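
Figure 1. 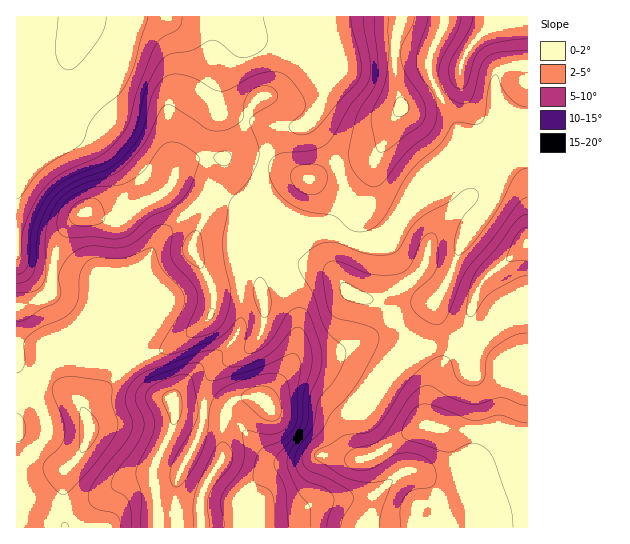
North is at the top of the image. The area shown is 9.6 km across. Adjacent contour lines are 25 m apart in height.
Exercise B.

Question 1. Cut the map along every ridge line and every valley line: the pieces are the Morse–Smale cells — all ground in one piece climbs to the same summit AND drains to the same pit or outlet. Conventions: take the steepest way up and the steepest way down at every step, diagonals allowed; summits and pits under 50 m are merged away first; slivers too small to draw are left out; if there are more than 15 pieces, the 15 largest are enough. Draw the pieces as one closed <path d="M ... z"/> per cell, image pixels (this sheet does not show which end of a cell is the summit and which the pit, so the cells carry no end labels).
<path d="M527 140l-10 1-20 20-4 2-31-6-46 41-23 33-7 8-12 4-15 0-28-12-28-4-18-8-22-15-6 0-4 3-8 8-6 19 2 87-4 13-14 17-20 13-16 15-12 16-2 6-23-10-37-46-4 0-8 6-20 0-14-3-16 1-18-4-16 0-1 182 511 1z"/><path d="M158 16l-29 1-4 21-10 28-22 25-14 13-18 8-15 3-16-2-11-4-3 38 1 160 16-4 16-9 4-33 4-15 11-19 14-14 4-1 25 9 10-1 21-16 21-11 9-10 5-13 9-7 11-4 48-3 18 5 9-20 9-10 10-4 14-2 8-7 7-12 9-43-3-6-65-17-15 0-14-11-9-12-13 3-33 0z"/><path d="M245 156l-15 0-7 3-18-2-19 6-9 7-5 13-9 10-21 11-21 16-10 1-25-9-4 1-14 14-11 19-4 15-4 33-16 9-17 4 0 38 65 6 20 0 8-6 4 0 37 46 23 10 2-6 12-16 45-37 8-16 1-35-2-18 0-39 9-23 9-7 4-1-1-25 4-16z"/><path d="M527 16l-125 0-7 29 0 28 6 34-22 46-8 6-21 2-39 18-5 0-41-18-5 17 0 24 25 17 18 8 28 4 28 12 15 0 12-4 7-8 23-33 46-41 31 6 4-2 20-20 9 0 2-2z"/><path d="M401 16l-78 1 2 30 4 16-9 43-11 17-8 4-15 1-11 9-10 18-1 6 2 2 21 6 19 10 5 0 27-14 12-4 21-2 8-6 22-46-6-34 0-28 6-23z"/><path d="M129 16l-113 1 1 130 2-38 19 6 17-2 14-4 17-10 29-33 10-28z"/><path d="M322 16l-163 1 18 3 33 0 13-3 9 12 14 11 15 0 66 19z"/>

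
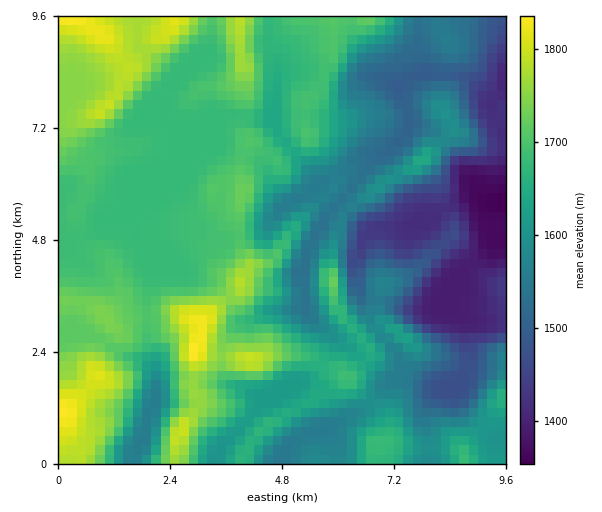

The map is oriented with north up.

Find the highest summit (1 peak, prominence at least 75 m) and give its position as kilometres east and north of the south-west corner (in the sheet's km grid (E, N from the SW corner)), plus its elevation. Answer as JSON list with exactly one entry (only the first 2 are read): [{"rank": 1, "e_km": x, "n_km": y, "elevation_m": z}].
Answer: [{"rank": 1, "e_km": 2.94, "n_km": 2.41, "elevation_m": 1845}]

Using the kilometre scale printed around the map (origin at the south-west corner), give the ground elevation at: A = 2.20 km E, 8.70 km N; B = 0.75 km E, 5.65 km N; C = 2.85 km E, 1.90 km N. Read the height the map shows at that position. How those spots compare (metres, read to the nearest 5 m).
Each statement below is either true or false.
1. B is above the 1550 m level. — true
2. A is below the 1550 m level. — false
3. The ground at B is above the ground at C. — false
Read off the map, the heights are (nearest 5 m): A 1735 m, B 1685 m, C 1755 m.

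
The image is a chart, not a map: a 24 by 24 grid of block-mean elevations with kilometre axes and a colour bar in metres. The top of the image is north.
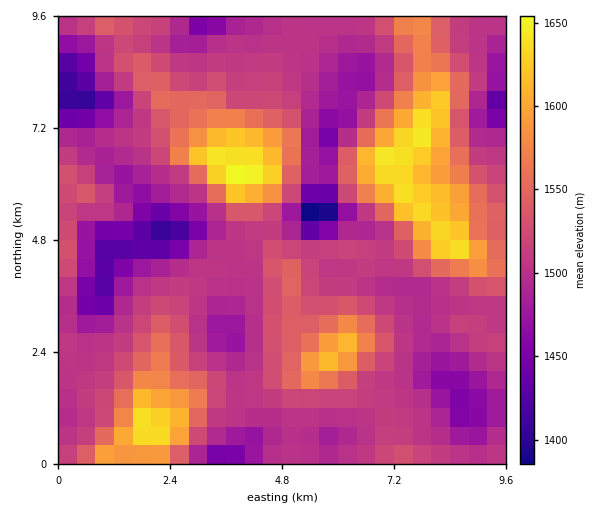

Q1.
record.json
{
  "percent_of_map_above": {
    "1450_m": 94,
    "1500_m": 68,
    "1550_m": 22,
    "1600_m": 9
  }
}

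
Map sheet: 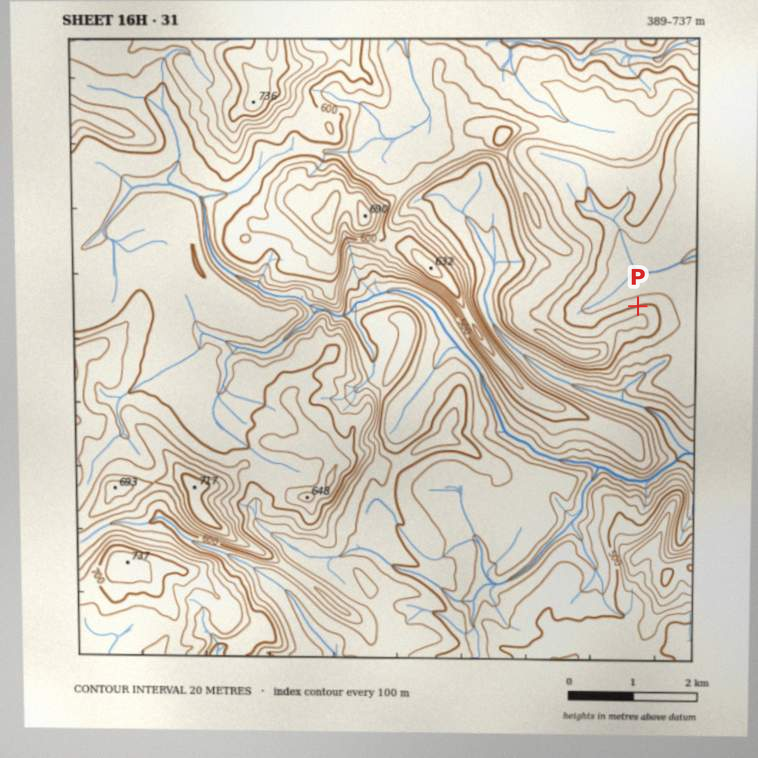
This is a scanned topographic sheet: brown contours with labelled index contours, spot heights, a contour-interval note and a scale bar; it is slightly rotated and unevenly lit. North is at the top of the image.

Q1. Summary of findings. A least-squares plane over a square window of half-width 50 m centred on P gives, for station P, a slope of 9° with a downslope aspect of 343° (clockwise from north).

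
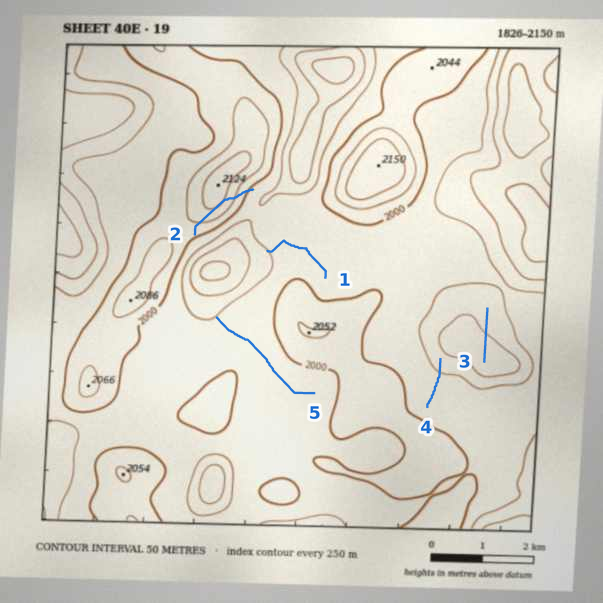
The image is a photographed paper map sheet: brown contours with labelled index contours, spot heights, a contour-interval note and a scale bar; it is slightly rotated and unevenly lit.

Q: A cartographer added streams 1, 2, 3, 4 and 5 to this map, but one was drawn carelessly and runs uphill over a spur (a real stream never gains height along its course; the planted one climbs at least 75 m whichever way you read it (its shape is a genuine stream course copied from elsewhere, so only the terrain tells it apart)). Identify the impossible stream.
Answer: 2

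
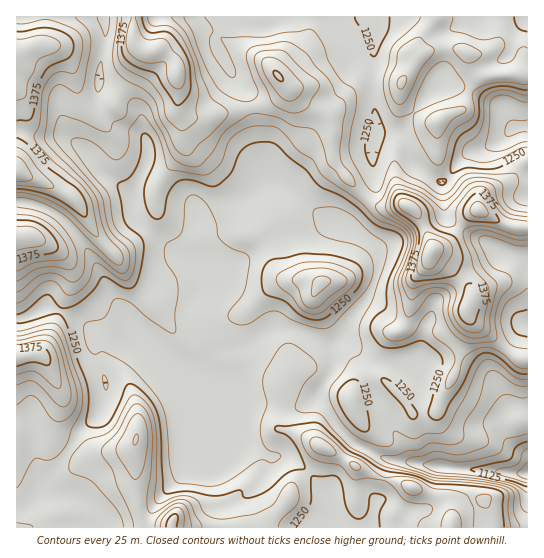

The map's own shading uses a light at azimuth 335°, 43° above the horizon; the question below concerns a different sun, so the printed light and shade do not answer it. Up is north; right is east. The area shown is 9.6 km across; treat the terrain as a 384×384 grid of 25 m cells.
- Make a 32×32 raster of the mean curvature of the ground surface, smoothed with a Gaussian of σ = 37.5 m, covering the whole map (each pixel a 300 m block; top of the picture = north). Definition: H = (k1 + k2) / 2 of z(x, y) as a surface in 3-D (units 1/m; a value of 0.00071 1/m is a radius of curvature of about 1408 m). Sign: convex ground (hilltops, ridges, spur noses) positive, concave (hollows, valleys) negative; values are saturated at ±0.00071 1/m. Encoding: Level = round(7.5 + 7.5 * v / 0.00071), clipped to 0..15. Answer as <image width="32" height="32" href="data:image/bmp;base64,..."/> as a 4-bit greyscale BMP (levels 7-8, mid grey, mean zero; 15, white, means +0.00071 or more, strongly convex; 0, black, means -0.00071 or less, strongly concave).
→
<image width="32" height="32" href="data:image/bmp;base64,Qk12AgAAAAAAAHYAAAAoAAAAIAAAACAAAAABAAQAAAAAAAACAAATCwAAEwsAABAAAAAAAAAAAAAAABEREQAiIiIAMzMzAERERABVVVUAZmZmAHd3dwCIiIgAmZmZAKqqqgC7u7sAzMzMAN3d3QDu7u4A////AIiHd1pft4mZhXd4aWiNaKV3h3Z8Nvd2aKt3eWZleHqjh3d3i4JFaYWcZmdn/+//+Yd4dnqkZ2aHaGVv2WAAAACHd4iblHd3d1Sd1wM2Wpm3h5aIraN3h3h4/QO5iJqad3eHQ3+kd3d5qJNNdpinZntmnFRehXd3d3Zju1amxodnZbxVa0d3d3iIVslahLlnZ2fYVpdnd3d4iIV4mGZ+ZErL1ViGd3eIh4iWd3VmSnGfnsRod3eIh3eIdnZ5ZZZ5tiekaHd5eIiGZUdnu8Vo/EVTVmh3mHiIl1bIRITFTtg2lWpmWIh3d3l42YRVxQbaZ4VLkqhnh3dpq73pNvqIqaiHjFT3Z3d3aHiIeFJ/mIRnm9kvyGd4d3d2ZmdkD/pjNM2BukZneHiYd3d2UQ1nIr91BvZVmXd4eIh3VKn9N/+nAZ/HZbdmd3eHdlt++zjqI87LhGWoRod3dmjLGlQFzZjHiDWWWJuHd3Z6tUpEo2R7p3RHmDjIhmdpeoVpZ8U1TFZFaZUpqIVmaHqVZ2i1dkWKV5iWXJm5h2h6lmhq6cZnqEiXpFmXiYiZd6dKhHrCNpc4dXZqyGVFzKl4TcRml1qJWmR3auVVXNeHWEnGRorMmKpyrMjUVp2Xd3dYq3nJSZzLgp6dlHh1h5d3Zqhpd5g1VWNeBlWHdmaGd3ZYlmaF"/>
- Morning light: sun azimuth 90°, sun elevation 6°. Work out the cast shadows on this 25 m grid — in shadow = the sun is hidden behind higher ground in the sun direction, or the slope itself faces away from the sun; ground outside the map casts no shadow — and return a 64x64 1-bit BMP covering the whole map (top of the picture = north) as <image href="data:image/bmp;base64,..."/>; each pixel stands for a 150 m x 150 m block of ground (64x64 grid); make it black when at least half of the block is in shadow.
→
<image width="64" height="64" href="data:image/bmp;base64,Qk0+AgAAAAAAAD4AAAAoAAAAQAAAAEAAAAABAAEAAAAAAAACAAATCwAAEwsAAAIAAAAAAAAA////AAAAAAAAD+AAAAAcAAAP4AAAAAwAAAzwAAAAAAAABDAAAAAAAAAAAACAA4AAAAAAAMADgAAAAAAAAMAAAAAAAAAAwAAAAAAAABgAAAAAAAAAeAAAAAAYAAD4AAAAADwAADAgAAAAfgACAOAAAAB+AAABwAAAAD4AAAHAAAAAPgAAA4AAABgcAAAHgBgAEAwAAAOAGAAQAAAAAIAcBAAAAAAAABweAAAAAAAADD4AAAAAAAAEHAAAAAAAAAAAAAAAAAAIAAAAAAAAADwfAAAAAAAAOD8AAAAAABAbvwAAAAAA8B+/AAAAAADwH58AAAAAAHAfjwAAAAAAAB+AAAAYAAIAP8AAADgAAAB/4AAAcAAAAP/gAABgAAAB//AAAMAAAAH/8AABwAAAAf/gCAOAAAAA/+AABwAAAAH/wwAPAAAAB/+HgD4AAAAH/w+AEAAAAAP/D4AAAAAAAY8PgAAAAAAADgeAAAAAAAwGAAAAAGAABgYAAAAA8AAAAAAOAAHwAAAAAAYAAfAAAAAAAAAB8AAAAAAAAAHgAAAAcAAAAeAAAAIwAAAD4AAABgAAAAHgAQAOAAAAAfAPgA8AAAAD8B+AHwAAAADwPwAPAAAAPCA/AA8AAAA+AD4ADwAAAHwADAAHAAAAfAAAAAcAAAB8AAAAAAAAAHwAAAAAAAAAfAAAAAAAAA=="/>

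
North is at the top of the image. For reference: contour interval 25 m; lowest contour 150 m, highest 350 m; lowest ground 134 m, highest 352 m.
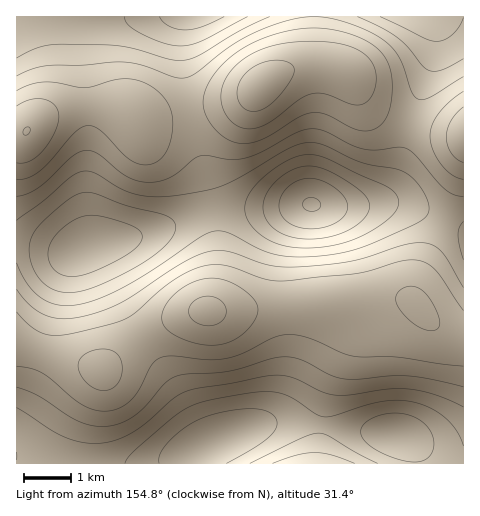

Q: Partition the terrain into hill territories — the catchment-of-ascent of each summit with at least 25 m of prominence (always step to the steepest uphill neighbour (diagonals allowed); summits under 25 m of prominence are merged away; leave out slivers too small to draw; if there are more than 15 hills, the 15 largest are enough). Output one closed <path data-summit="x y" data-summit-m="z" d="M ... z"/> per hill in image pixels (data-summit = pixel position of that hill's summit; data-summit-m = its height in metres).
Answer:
<path data-summit="312 204" data-summit-m="352" d="M326 65l-25 1-27 10-9 5-17 18-40 21-11 11 0 14 16 64 5 44-2 34-4 15-5 9 23 0 63-7 47 0 44-4 25 0 5 2 25 27 12 7 12 2 1-204-33-4-31-8-18-8-16-13-14-25-5-5z"/><path data-summit="85 248" data-summit-m="318" d="M251 94l-28 11-76 15-11 0-7-8-14-5-40 0-26 7-13 7-11 12-9 1 0 208 2 2 84 26 24-23 28-18 22-11 24-7 7 0 3-3 7-28 0-45-7-43-13-47 0-14 7-9 33-16z"/><path data-summit="214 442" data-summit-m="324" d="M328 303l-35 1-63 7-30 0-10 3-19 6-28 16-41 34-57-17-28-10-1 120 302 1 7-61 7-25 15-38 0-20-4-12-6-4z"/><path data-summit="193 17" data-summit-m="315" d="M313 16l-296 0-1 117 9 0 11-12 13-7 26-7 40 0 14 5 7 8 11 0 92-20 16-8 19-16 21-9 13-2 4-4z"/><path data-summit="397 435" data-summit-m="321" d="M409 300l-25 0-46 5 5 3 3 7 1 25-15 38-7 25-6 37 0 24 145-1 0-124-13-3-12-7-25-27z"/><path data-summit="418 17" data-summit-m="297" d="M463 16l-149 0 0 40-2 5-7 5 21-1 21 6 5 5 14 25 9 8 16 10 40 11 32 4z"/>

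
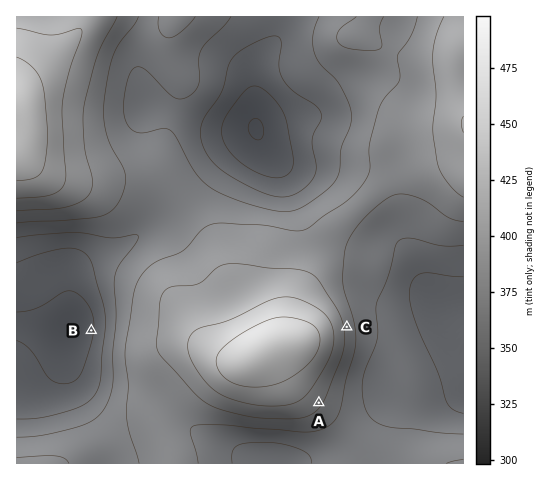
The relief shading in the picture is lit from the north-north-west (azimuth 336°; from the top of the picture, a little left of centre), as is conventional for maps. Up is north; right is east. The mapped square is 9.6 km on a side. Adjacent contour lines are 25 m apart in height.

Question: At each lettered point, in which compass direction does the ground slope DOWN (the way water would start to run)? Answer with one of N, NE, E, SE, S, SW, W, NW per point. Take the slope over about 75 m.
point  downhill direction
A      SE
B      W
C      E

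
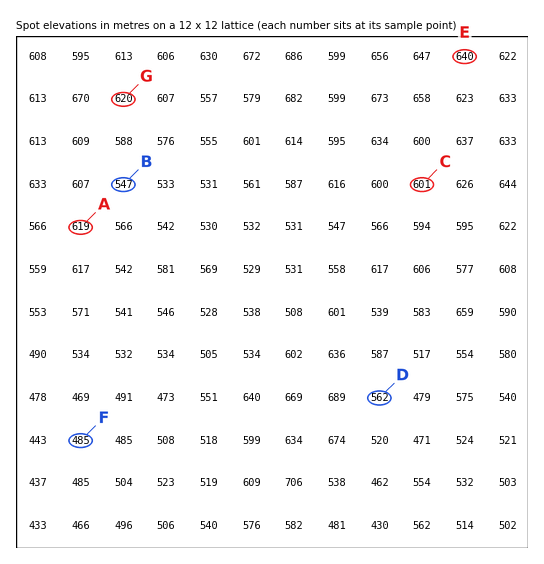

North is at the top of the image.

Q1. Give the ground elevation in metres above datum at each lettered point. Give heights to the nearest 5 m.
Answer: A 620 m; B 545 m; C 600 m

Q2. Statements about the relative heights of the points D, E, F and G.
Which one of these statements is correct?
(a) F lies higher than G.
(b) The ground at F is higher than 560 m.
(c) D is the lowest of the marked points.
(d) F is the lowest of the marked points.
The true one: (d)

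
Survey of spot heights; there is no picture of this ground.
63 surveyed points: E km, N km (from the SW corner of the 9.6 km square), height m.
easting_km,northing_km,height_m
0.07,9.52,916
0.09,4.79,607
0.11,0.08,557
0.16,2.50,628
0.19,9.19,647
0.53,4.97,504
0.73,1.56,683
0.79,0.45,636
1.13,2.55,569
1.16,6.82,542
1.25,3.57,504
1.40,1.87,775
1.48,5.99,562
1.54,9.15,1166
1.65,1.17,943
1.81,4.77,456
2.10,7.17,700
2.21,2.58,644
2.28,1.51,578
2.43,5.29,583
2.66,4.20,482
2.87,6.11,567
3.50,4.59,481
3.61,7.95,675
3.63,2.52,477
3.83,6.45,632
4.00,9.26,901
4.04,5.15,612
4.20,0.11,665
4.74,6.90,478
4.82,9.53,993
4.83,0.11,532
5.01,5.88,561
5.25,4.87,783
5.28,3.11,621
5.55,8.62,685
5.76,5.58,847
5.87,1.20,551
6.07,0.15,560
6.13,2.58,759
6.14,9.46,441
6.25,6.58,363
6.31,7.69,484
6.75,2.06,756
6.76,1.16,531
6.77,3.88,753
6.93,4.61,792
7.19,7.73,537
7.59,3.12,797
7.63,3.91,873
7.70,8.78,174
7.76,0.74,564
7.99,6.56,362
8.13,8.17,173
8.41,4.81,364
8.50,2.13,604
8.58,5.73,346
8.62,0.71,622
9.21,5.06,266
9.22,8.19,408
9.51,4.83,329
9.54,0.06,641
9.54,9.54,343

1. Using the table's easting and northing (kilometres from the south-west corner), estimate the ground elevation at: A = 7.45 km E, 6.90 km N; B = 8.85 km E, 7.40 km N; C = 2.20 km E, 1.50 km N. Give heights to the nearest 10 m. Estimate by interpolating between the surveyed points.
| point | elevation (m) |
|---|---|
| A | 420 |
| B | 350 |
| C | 550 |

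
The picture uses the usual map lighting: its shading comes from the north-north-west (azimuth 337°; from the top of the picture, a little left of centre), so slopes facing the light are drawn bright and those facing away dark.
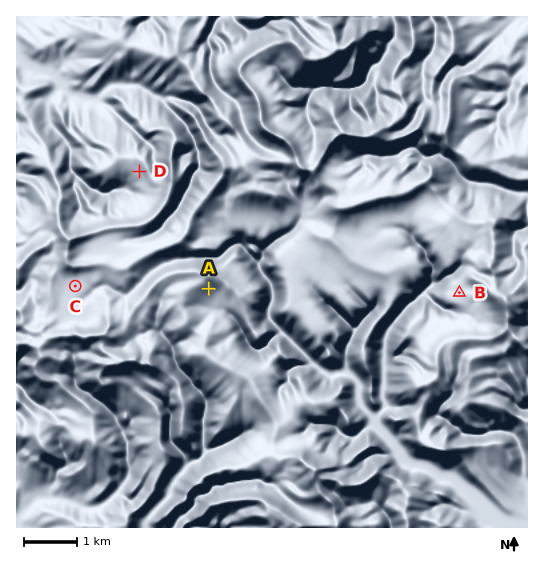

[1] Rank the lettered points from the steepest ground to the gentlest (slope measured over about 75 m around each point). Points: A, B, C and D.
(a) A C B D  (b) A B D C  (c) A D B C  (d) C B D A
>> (c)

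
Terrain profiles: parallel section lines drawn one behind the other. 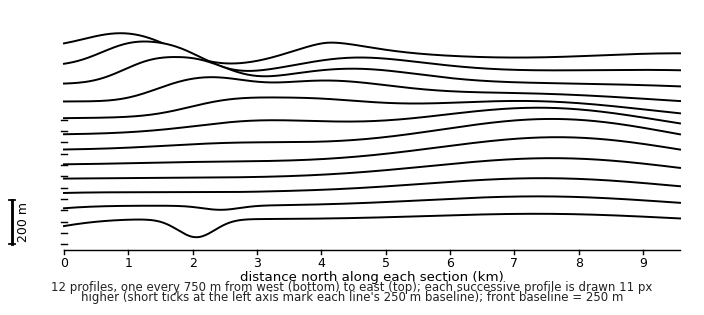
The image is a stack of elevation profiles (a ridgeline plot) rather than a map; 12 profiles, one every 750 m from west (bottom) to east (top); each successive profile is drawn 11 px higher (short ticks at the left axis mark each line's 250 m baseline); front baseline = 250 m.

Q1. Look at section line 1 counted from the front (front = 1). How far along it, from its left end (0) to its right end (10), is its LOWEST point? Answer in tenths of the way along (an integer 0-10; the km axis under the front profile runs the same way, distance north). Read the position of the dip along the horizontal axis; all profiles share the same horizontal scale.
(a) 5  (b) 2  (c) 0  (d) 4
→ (b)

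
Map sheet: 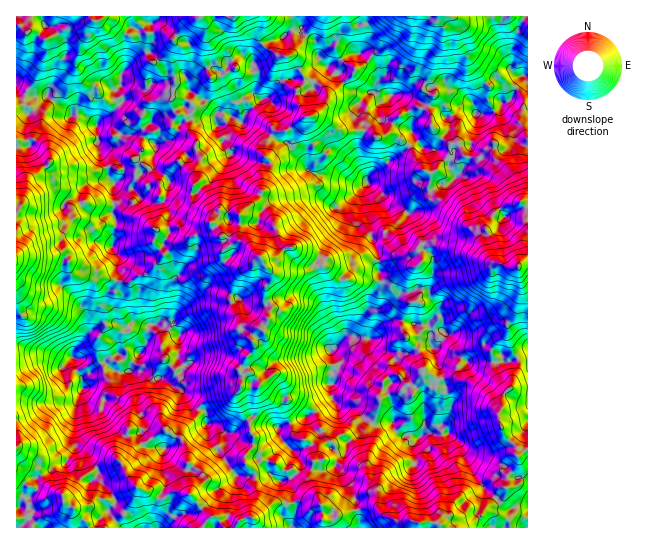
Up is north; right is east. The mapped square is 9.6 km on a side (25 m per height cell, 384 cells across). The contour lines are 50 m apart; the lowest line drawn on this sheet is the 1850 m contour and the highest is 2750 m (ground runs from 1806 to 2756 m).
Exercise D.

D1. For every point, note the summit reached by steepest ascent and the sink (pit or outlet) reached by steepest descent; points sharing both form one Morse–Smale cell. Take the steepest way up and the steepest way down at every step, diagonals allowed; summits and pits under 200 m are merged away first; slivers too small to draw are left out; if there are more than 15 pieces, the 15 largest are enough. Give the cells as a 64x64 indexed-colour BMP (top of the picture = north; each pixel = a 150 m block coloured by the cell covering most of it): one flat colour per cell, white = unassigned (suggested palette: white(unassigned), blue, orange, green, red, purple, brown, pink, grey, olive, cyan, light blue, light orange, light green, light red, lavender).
<image width="64" height="64" href="data:image/bmp;base64,Qk12CAAAAAAAAHYAAAAoAAAAQAAAAEAAAAABAAQAAAAAAAAIAAATCwAAEwsAABAAAAAAAAAA////ALR3HwAOf/8ALKAsACgn1gC9Z5QAS1aMAMJ34wB/f38AIr28AM++FwDox64AeLv/AIrfmACWmP8A1bDFAAIiIiIiIiIiIiIiIiIiIiIiIiIiIiIiIiIiJVUAAAAAACIiIiIiIiIiIiIiIiIiIiIiIiIiIiJVVVVVVVUAAAACIiIiIiIiIiIiIiIiIiIiIiIiIAAAJVVVVVVVVVAAACIiIiIiIiIiIiIiIiIiIiIiIiIAAAAFVVVVVVVVVQAAIiIiIiIiIiIiIiIiIiIiIiIiIAAAAAVVVVVVVVVVAAAiIiIiIiIiIiIiIiIiIiIiIiIAAAAAVVVVVVVVVVVQACIiIiIiIiIiIiIiIiIiQiIAAAAAAAVVVVVVVVVVVVUAIiIiIiIiIiIiIiIiIiREQAMwAAAFVVVVVVVVVVVVVQAiIiIiIiIiIiIiIiIiRERGMzMzA1VVVVVVVVVVVVVVUCIiIiIiIiIiIiIiIiRERGYzMzMANVVVVVVVVVVVVVVQIiIiIiIiIiKZkiIiJEREZmMzMzA1VVVVVVVVVVVVVQAiIiIiIiIiKZmZIiIkRERmYzMzMzNVVVVVNVVVVVVQACIiIiIiIpmZmZkiIiRERmZjMzMzMzVVUzMzNVVVVVAAIiIiIiIimZmZmZIiRERGZmZjMzMzNTMzMzMzVVVVAAAiIiIiIimZmZmZkiJERERmZmZjMzMzMzMzMzNVVVUAACIiIiIiKZmZmZkiRERERGZmZmZjMzMzMzMzM1VVVVAAmZmZmSKZmZmZmZREREREZmZmZmMzMzMzMzMzVVVVUACZmZmZmZmZmZmZRERERERmZmZmYzMzMzMzMzNVVVVQAJmZmZmZmZmZmZRERERERGZmZmZjMzMzMzMzNVVVVQAAmZmZmZmZmZmZmZRERERGZmZmZmYzMzMzMzM1VVVVAACZmZmZmZmZmZmZlEREREZmZmZmZjMzMzMzMzVVVVUAAJmZndmZmZ3ZmZlERERERmZmZmZmMzMzMzMzVTMzMwAAnd3d3ZmZnd2ZmUREREREZmZmZmYzMzMzMzMzMzMzAADd3d3dmZnd3ZmZRERERERmZmZmZmMzMzMzMzMzMzMAAN3d3d3d3d3dmZlERERERGZmZmZmZjMzMzMzMzMzMzAA3d3d3d3d1ERERERERERERmZmZmZmYzMzMzMzMzMzMwDd3d3d3d1EREREREREREREZmZmZmZjMzMzMzMzMzMzAN3d3d3d3URERERERERERERmZmZmZmYzMzMzMzMzMzMw3d3d3d3URERERERERERERmZmZmZmZjMzMzMzMzMzMzDd3d3d3d1ERERERERERERGZmZmZmZmYzMzMzMzMzMzMN3d3d3d3UREREREREREREZmZmZmZmZjMzMzMzMzMzMw3d3d3d27uqRERERERERERGZmZmbGZmMzMzMzMzMzMzDd3d3bu7u6qqRERERERERGZmZmbMxmYzMzMzMzMzMzAN3d3bu7u7qqqkREREREREZmZszMzMzBMzMzMzMzMQAAu7u7u7u7qqqqREREREREREZszMzMzMERETMzMxEQAAALu7u7u7uqqqRERERERERETMzMzMzMwRERERERERAAAAC7u7u7u6qqpERERERERERMzMzMzMwREREREREREAAAALu7u7u7qqqqqqqqpERERMzMzMzMzBEREREREREQAAAAAAC7u7uqqqqqqqpERERMzMzMzMzMERERERERERAAAAAAAAu4iKqqqqqqqkRKzMzMzMzMzMwREREREREREQAAAAAAu4iIqqqqqqpEqqqqzMzMzMzMzBEREREREREREQELu7u7iIioiIiKqkSqqqqszMzMzMzBEREREREREREREQu7u7uIiIiIiIqqSqqqqqzMzMzMzMwRERERERERERERALu7u7u4iIiIiqqqqqqqrMzMzMzBEREREREREREREREAC7u7u7iIiIiIqqqqqqqqzMzBEREREREREREREREREQAAu7u7uIiIiIiKqqqqqqrMzBERERERERERERERERERAAC7u7u4iIiIiIqqqqqqoMzBEREREREREREREREREREAALu7u4iIiIiIiIqqqqqgDBEREREREREREREREREREQC7u7u7iIiIiIiIiKqqqqoAERERERERERERERERERERC7u7u7uIiIiIiIiIiqqqoAARERERERERERERERERERELu7u7u4iIiIiIiIiIqqoAAAEREREREREREREREREREQC7u7u+iIiIiIiIiIiAAAAAABERERERERERERERERERAAu77u6IiIiIiIiIgAAAAAAAEREREREREREREREREREAC77u7oiIiIiIiIAAAAAAAAERERERERERERERFxEXEQ7u7u7uiIiIiIiIAAAAAP8AAREREREXd3ERERd3ERcR7u7u7u7u7u7oiIgAAAAA//AAERERERd3dxd3d3dxF3Hu7u7u7u7u7u7v//AAAAD/8AAAERERF3d3d3d3d3d3d+7u7u7u7u7u7v///wAAAP/wAAABEREXd3d3d3d3d3d37u7u7u7u7u7g////AAAP//AAABERERd3d3d3d3d3d3fu7uAA7u7u7gAP//AA////AAAAERF3d3d3d3d3d3d3d+7u4ADu7u7uAAD//w////AAAAd3d3d3d3d3d3d3d3d37uAAAA7u7u4AAP//D///AAAAB3d3d3d3d3d3d3d3d3fgAAAADu7gAAAAD/////8AAAAHd3d3d3d3d3d3d3d3dwAAAAAA7gAAAAAA/////wAAAAB3dwd3d3d3d3d3d3dw"/>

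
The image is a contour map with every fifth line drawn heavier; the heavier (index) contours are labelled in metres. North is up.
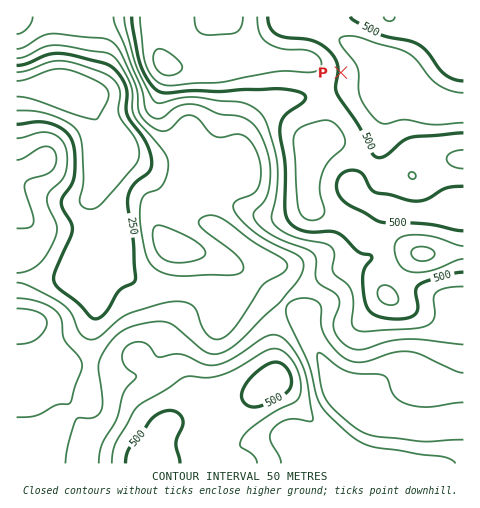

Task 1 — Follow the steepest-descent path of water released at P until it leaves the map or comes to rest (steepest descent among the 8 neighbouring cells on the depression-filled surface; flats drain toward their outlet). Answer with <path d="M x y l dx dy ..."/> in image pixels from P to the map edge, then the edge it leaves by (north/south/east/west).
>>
<path d="M341 73l34 0 30 30 8 2 4 3 46 0"/>
exit: east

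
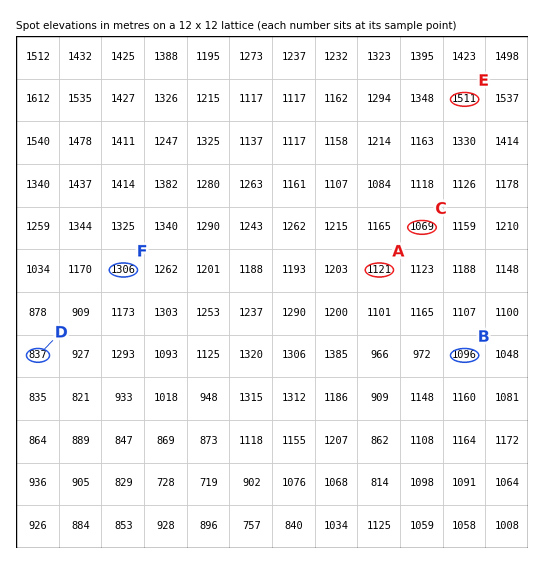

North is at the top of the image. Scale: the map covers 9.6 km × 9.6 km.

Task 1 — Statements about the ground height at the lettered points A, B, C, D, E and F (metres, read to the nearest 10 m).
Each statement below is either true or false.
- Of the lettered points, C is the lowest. false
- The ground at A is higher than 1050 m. true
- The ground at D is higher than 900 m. false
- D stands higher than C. false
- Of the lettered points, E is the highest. true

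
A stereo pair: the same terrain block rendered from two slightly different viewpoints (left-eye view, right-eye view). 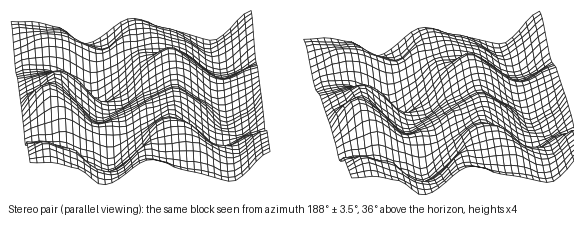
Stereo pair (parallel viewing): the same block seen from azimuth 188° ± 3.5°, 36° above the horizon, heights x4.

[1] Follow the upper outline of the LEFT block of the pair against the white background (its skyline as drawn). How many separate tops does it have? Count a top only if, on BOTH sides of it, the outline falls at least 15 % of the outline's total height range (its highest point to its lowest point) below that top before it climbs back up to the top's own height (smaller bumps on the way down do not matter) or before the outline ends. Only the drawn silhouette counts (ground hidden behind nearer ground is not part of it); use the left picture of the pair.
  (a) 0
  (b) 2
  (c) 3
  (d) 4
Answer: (b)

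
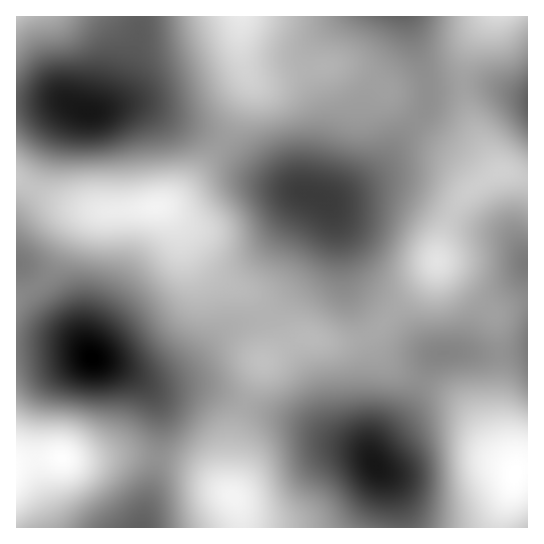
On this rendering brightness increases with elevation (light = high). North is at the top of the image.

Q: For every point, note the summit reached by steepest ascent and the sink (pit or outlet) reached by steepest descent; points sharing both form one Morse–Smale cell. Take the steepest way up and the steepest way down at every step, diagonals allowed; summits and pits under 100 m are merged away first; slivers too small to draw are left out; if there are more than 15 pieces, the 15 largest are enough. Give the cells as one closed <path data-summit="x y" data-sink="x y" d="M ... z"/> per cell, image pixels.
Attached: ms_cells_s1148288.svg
<path data-summit="157 207" data-sink="93 358" d="M17 180l-1 83 9 8 31 44 37 44 26 9 35 20 48 0 23 7 20 9 2-2 24-59 0-10-4-14-16-23-29-15-22-19-12-17-11-22-12-14-11-2-45 5-26-3-26-8z"/><path data-summit="157 207" data-sink="317 197" d="M223 144l-36 43-14 14-13 6 5 2 12 14 18 32 16 18 11 8 24 11 13 13 8 14 4 14 0 10-7 18 37-22 41 4 25-7-20-47-8-59-10-25-6-6-54-19-15-9z"/><path data-summit="515 475" data-sink="375 466" d="M527 351l-18 2-60-1-12 3-6 6-20 44-11 14-17 18-10 14 2 14 14 16 7 14 6 33 98-1 3-16 8-18 4-18 3-4 10-2z"/><path data-summit="438 261" data-sink="375 466" d="M507 172l-6 0-12 5-16 11-13 13-13 24-10 37-4 8-50 55-15 12 13 26-1 35-9 43 0 14 2 5 0-9 6-9 32-37 20-44 10-8 21-2 6-6 17-34 24-20 19-22 0-91z"/><path data-summit="241 17" data-sink="317 197" d="M338 65l-35 4-32 10-17 0-7-6 2 12-2 9-24 49 31 28 15 9 56 20 9-1 33-20 18-17 31-41-39-38-24-14z"/><path data-summit="157 207" data-sink="89 111" d="M62 101l-46 2 0 76 41 22 14 6 38 5 56-7 8-4 16-16 34-42-24-12-26-10-30-14-22-2-19 6-15 1z"/><path data-summit="438 261" data-sink="317 197" d="M417 121l-16 17-16 24-11 11-29 20-14 7-6 1 8 12 6 17 8 59 22 47 8-5 48-50 12-19 4-21 14-32 18-21 18-11-5-1-21-20-27-17z"/><path data-summit="234 497" data-sink="375 466" d="M246 404l-11 30-4 45 0 11 8 16 3 22 159-1-1-17-7-21-8-14-19-22-9-5-28-9-27-15z"/><path data-summit="62 458" data-sink="93 358" d="M57 345l-41 1 0 116 25-3 49 1 23-4 30 0 14 3 3-14 0-31-3-11-6-12-16-14-22-12-18-5-17-11z"/><path data-summit="241 17" data-sink="89 111" d="M241 16l-100 0-5 30-12 33-9 18-16 13 22-5 22 2 79 36 13-21 14-37-9-38z"/><path data-summit="241 17" data-sink="402 17" d="M407 16l-165 0-2 31 3 15 4 11 7 6 17 0 32-10 26-4 9 0 15 4 29 18 13 16 22 17 10-14 1-20z"/><path data-summit="157 207" data-sink="375 466" d="M367 336l-25 7-12 0-15-4-14 0-7 2-31 21-18 41 57 21 27 15 28 9 14 11 0-18 9-43 1-35z"/><path data-summit="17 17" data-sink="89 111" d="M139 16l-122 0-1 86 46-1 25 11 7 0 11-5 12-14 12-27 10-31z"/><path data-summit="62 458" data-sink="141 527" d="M143 456l-30 0-23 4-49-1-24 4-1 64 125 1 16-66 0-3z"/><path data-summit="234 497" data-sink="93 358" d="M145 383l-2 0 8 8 6 12 3 11 0 31-3 13 26 6 18 8 30 24 2-55 4-18 8-18-36-16-50 0z"/>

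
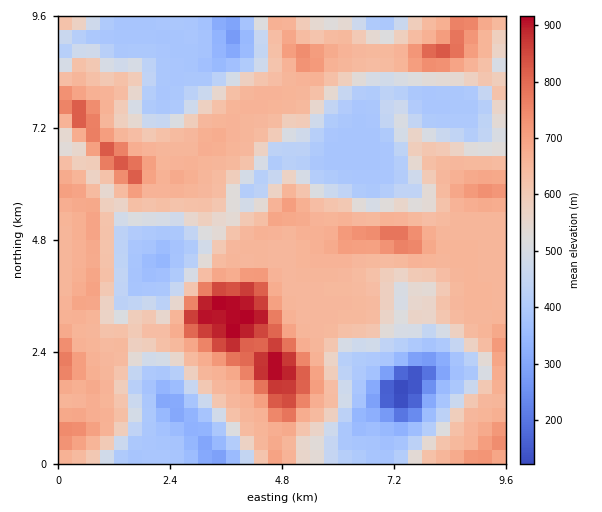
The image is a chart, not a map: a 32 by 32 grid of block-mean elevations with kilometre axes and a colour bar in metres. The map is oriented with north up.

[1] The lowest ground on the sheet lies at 120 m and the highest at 920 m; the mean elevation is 570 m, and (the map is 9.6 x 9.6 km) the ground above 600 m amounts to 50.6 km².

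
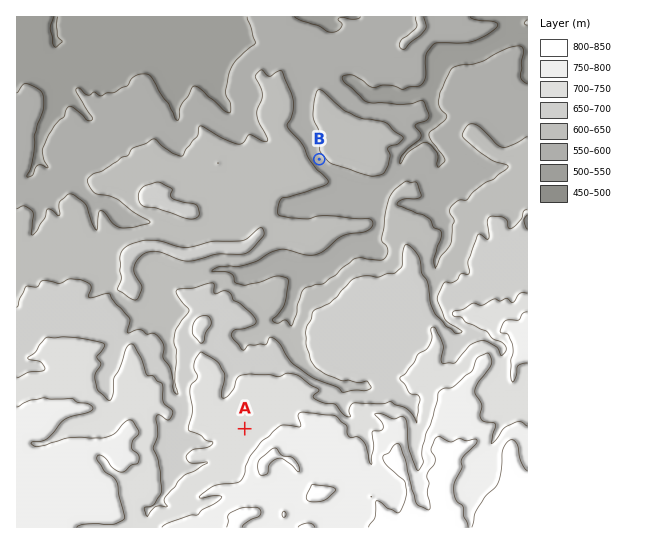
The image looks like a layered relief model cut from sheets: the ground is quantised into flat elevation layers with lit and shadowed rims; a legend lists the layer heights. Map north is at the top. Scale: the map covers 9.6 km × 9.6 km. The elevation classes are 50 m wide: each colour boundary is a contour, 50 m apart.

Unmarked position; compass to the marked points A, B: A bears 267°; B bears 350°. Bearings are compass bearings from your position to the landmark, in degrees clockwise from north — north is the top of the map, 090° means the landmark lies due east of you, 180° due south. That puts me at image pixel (366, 422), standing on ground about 710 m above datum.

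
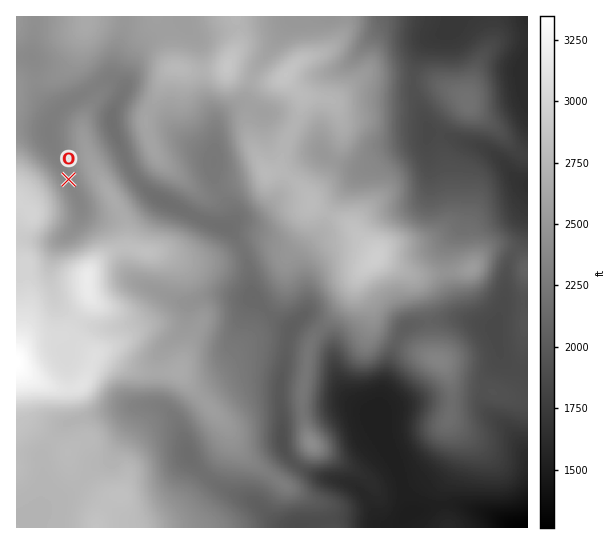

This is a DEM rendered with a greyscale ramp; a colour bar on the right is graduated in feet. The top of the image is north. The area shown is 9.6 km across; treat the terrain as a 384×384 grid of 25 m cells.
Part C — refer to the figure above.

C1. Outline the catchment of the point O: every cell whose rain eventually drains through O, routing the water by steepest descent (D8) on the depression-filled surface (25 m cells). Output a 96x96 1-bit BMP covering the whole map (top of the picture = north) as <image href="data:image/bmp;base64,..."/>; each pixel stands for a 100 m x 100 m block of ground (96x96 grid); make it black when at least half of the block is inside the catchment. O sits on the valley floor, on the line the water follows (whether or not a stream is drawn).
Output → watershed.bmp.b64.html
<image width="96" height="96" href="data:image/bmp;base64,Qk2+BAAAAAAAAD4AAAAoAAAAYAAAAGAAAAABAAEAAAAAAIAEAAATCwAAEwsAAAIAAAAAAAAA////AAAAAAAAAAAAAAAAAAAAAAAAAAAAAAAAAAAAAAAAAAAAAAAAAAAAAAAAAAAAAAAAAAAAAAAAAAAAAAAAAAAAAAAAAAAAAAAAAAAAAAAAAAAAAAAAAAAAAAAAAAAAAAAAAAAAAAAAAAAAAAAAAAAAAAAAAAAAAAAAAAAAAAAAAAAAAAAAAAAAAAAAAAAAAAAAAAAAAAAAAAAAAAAAAAAAAAAAAAAAAAAAAAAAAAAAAAAAAAAAAAAAAAAAAAAAAAAAAAAAAAAAAAAAAAAAAAAAAAAAAAAAAAAAAAAAAAAAAAAAAAAAAAAAAAAAAAAAAAAAAAAAAAAAAAAAAAAAAAAAAAAAAAAAAAAAAAAAAAAAAAAAAAAAAAAAAAAAAAAAAAAAAAAAAAAAAAAAAAAAAAAAAAAAAAAAAAAAAAAAAAAAAAAAAAAAAAAAAAAAAAAAAAAAAAAAAAAAAAAAAAAAAAAAAAAAAAAAAAAAAAAAAAAAAAAAAAAAAAAAAAAAAAAAAAAAAAAAAAAAAAAAAAAAAAAAAAAAAAAAAAAAAAAAAACAAAAAAAAAAAAAAADAAAAAAAAAAAAAAAD/gAAAAAAAAAAAAAD/wAAAAAAAAAAAAAD/4AAAAAAAAAAAAAD/8AAAAAAAAAAAAAD/8AAAAAAAAAAAAAD/+AAAAAAAAAAAAAD//AAAAAAAAAAAAAD//AAAAAAAAAAAAAD//AAAAAAAAAAAAAD//AAAAAAAAAAAAAD//AAAAAAAAAAAAAD//AAAAAAAAAAAAAD//AAAAAAAAAAAAAD//gAAAAAAAAAAAAD//wAAAAAAAAAAAAD//4AAAAAAAAAAAAD///AAAAAAAAAAAAD///gAAAAAAAAAAAD///gAAAAAAAAAAAD///gAAAAAAAAAAAD///gAAAAAAAAAAAD///AAAAAAAAAAAAD///AAAAAAAAAAAADP/+AAAAAAAAAAAACH/+AAAAAAAAAAAAAD/8AAAAAAAAAAAAAB/8AAAAAAAAAAAAAA/4AAAAAAAAAAAAAAf4AAAAAAAAAAAAAAPwAAAAAAAAAAAAAAAAAAAAAAAAAAAAAAAAAAAAAAAAAAAAAAAAAAAAAAAAAAAAAAAAAAAAAAAAAAAAAAAAAAAAAAAAAAAAAAAAAAAAAAAAAAAAAAAAAAAAAAAAAAAAAAAAAAAAAAAAAAAAAAAAAAAAAAAAAAAAAAAAAAAAAAAAAAAAAAAAAAAAAAAAAAAAAAAAAAAAAAAAAAAAAAAAAAAAAAAAAAAAAAAAAAAAAAAAAAAAAAAAAAAAAAAAAAAAAAAAAAAAAAAAAAAAAAAAAAAAAAAAAAAAAAAAAAAAAAAAAAAAAAAAAAAAAAAAAAAAAAAAAAAAAAAAAAAAAAAAAAAAAAAAAAAAAAAAAAAAAAAAAAAAAAAAAAAAAAAAAAAAAAAAAAAAAAAAAAAAAAAAAAAAAAAAAAAAAAAAAAAAAAAAAAAAAAAAAAAAAAAAAAAAAAAAAAAAAAAAAAAAAAAAAAAAAAAAAAAAAAAAAAAAAAAAAAAAA="/>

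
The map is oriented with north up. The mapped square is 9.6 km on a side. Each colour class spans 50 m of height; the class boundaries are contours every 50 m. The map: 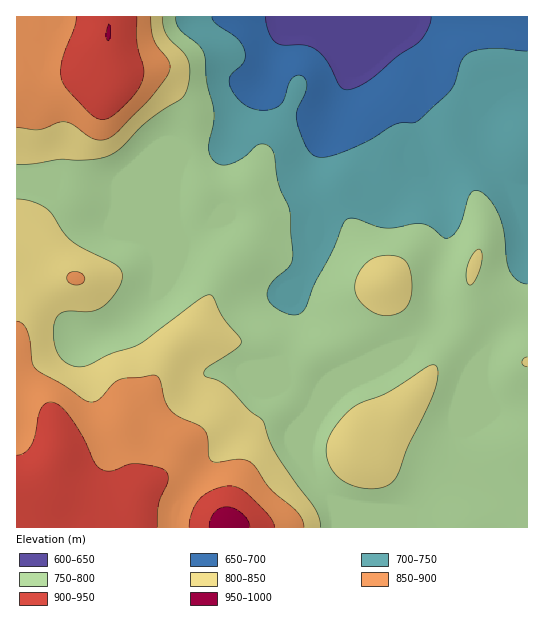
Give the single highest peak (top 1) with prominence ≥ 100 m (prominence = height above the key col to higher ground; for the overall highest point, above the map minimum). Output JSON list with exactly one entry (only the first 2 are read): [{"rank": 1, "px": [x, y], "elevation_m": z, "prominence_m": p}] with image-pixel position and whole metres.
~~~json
[{"rank": 1, "px": [109, 34], "elevation_m": 950, "prominence_m": 153}]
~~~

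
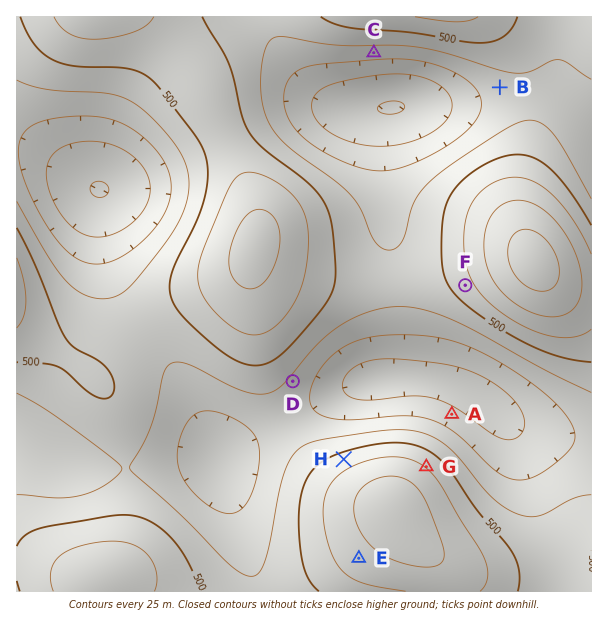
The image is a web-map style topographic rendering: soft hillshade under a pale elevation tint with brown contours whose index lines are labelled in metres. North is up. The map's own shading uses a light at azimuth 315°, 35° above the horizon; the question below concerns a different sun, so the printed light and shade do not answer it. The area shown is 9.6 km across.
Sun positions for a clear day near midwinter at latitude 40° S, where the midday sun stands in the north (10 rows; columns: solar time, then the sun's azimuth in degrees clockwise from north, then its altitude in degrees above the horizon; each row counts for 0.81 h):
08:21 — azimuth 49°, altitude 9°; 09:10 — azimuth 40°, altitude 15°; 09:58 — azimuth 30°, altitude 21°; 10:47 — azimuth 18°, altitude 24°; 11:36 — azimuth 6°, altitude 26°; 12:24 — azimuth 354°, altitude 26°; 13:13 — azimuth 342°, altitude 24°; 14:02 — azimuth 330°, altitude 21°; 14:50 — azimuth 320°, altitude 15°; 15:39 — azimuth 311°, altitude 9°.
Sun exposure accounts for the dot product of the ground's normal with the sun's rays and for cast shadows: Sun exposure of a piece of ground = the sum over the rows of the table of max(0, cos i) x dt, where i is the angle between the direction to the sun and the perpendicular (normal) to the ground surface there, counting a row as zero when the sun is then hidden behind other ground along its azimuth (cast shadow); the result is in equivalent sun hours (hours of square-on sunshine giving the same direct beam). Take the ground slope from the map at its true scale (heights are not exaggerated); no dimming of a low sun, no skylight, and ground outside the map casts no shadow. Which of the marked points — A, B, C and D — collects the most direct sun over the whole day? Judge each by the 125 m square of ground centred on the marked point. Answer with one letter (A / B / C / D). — A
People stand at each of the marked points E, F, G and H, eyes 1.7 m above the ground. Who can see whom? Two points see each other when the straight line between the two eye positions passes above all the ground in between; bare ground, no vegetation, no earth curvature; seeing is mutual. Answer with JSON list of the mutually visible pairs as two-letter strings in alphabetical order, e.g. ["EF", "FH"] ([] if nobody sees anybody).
["FG", "FH"]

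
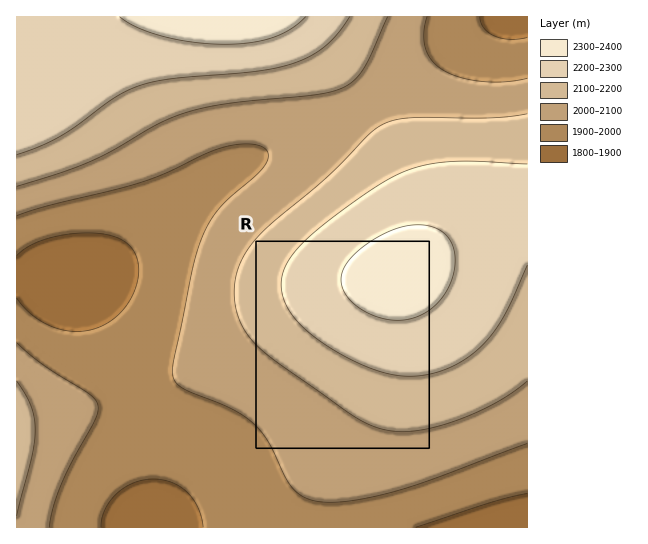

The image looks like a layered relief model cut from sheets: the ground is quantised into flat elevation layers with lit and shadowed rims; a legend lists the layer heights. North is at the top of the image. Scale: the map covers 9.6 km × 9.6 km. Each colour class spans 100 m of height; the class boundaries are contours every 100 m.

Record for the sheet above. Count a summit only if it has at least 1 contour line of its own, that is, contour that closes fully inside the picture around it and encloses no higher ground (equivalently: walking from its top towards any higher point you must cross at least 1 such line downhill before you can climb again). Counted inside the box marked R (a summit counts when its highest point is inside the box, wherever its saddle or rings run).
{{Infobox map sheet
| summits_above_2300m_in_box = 1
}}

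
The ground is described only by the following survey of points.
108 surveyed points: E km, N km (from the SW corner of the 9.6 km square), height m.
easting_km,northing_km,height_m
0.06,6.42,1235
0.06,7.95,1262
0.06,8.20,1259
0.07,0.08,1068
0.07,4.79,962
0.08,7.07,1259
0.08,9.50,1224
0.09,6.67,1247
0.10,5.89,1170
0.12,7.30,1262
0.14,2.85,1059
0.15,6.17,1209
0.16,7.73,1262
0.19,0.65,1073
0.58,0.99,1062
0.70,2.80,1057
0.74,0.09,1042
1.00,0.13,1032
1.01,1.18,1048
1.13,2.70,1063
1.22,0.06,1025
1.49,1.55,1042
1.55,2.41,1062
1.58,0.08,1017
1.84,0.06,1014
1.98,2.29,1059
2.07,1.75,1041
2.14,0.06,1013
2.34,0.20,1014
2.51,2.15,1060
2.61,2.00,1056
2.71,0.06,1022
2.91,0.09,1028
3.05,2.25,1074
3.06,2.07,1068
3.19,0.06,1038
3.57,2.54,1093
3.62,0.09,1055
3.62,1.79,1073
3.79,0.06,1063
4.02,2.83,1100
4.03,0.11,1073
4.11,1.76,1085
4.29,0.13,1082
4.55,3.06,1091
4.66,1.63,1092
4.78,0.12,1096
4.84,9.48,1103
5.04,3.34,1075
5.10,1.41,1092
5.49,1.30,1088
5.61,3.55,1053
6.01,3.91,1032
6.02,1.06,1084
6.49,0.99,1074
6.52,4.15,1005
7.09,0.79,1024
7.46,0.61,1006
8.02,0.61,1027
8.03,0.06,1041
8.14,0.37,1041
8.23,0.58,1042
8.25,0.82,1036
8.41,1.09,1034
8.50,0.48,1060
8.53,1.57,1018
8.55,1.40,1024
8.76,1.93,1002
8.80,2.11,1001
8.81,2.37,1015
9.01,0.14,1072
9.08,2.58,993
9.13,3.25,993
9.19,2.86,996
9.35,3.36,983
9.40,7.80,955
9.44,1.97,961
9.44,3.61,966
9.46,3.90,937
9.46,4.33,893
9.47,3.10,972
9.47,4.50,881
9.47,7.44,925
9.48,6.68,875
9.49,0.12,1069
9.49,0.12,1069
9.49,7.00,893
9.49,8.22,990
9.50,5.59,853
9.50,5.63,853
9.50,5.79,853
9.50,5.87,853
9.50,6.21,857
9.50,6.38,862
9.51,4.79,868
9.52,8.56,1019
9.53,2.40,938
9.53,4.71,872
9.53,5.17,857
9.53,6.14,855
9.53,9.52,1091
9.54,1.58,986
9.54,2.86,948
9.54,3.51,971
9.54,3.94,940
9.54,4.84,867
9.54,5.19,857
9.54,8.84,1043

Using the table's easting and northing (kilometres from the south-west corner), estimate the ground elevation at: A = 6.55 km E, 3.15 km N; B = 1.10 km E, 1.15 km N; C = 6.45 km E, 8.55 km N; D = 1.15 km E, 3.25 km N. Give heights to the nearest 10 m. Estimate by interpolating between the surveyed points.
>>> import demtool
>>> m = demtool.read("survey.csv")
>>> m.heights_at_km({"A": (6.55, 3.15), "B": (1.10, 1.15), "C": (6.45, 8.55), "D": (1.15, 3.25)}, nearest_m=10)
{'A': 1020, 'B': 1040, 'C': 1060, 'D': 1030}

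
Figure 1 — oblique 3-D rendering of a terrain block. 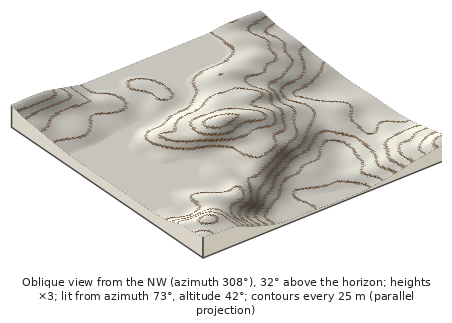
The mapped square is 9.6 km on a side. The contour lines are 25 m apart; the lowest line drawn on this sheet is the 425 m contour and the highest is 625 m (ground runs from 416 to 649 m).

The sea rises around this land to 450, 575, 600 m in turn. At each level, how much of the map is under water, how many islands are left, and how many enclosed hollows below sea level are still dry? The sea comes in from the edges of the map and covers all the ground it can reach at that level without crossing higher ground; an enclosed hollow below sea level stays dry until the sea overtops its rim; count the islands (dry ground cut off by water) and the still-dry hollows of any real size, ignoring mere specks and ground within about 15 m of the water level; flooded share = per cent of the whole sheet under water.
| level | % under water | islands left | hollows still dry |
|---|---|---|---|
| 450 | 8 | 0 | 0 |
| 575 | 88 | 1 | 0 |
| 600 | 94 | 1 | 0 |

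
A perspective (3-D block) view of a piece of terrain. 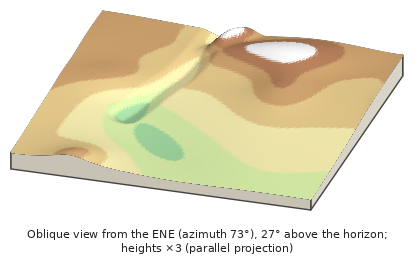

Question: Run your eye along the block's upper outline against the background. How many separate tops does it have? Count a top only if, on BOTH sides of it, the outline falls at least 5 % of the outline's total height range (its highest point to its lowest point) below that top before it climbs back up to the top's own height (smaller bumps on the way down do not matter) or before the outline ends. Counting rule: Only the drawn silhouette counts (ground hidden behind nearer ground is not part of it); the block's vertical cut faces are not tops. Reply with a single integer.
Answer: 2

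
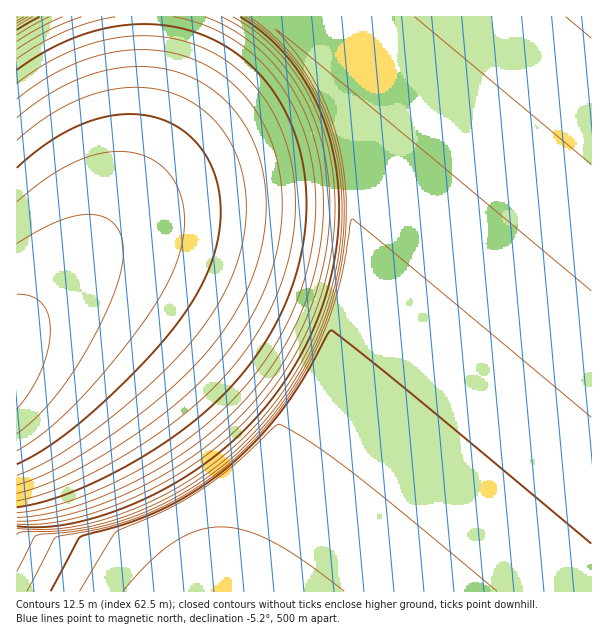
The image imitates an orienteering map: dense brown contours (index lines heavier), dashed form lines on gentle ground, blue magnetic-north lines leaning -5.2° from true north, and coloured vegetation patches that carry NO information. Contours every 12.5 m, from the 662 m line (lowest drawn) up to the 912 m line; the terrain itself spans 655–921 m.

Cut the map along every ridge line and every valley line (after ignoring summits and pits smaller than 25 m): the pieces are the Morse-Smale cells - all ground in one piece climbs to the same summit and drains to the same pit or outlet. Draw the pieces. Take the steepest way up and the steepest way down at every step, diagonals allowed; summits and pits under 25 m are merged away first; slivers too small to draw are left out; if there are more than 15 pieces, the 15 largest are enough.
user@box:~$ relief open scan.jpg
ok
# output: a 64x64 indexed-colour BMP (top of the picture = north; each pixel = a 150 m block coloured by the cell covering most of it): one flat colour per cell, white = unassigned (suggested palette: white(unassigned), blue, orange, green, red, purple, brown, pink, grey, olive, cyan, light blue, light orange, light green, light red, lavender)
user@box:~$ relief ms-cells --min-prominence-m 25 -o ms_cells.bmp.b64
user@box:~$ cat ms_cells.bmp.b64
<image width="64" height="64" href="data:image/bmp;base64,Qk12CAAAAAAAAHYAAAAoAAAAQAAAAEAAAAABAAQAAAAAAAAIAAATCwAAEwsAABAAAAAAAAAA////ALR3HwAOf/8ALKAsACgn1gC9Z5QAS1aMAMJ34wB/f38AIr28AM++FwDox64AeLv/AIrfmACWmP8A1bDFACIiIiIiIiIiIiIiIhERERERERERERERERERERERERERIiIiIiIiIiIiIiIiEREREREREREREREREREREREREREiIiIiIiIiIiIiIiIRERERERERERERERERERERERERESIiIiIiIiIiIiIiIiERERERERERERERERERERERERERIiIiIiIiIiIiIiIiIREREREREREREREREREREREREREiIiIiIiIiIiIiIiIhERERERERERERERERERERERERESIiIiIiIiIiIiIiIiERERERERERERERERERERERERERIiIiIiIiIiIiIiIiIhEREREREREREREREREREREREREiIiIiIiIiIiIiIiIiERERERERERERERERERERERERESIiIiIiIiIiIiIiIiIRERERERERERERERERERERERERIiIiIiIiIiIiIiIiIiEREREREREREREREREREREREREiIiIiIiIiIiIiIiIiIRERERERERERERERERERERERESIiIiIiIiIiIiIiIiIhERERERERERERERERERERERERIiIiIiIiIiIiIiIiIiIREREREREREREREREREREREREiIiIiIiIiIiIiIiIiIhERERERERERERERERERERERESIiIiIiIiIiIiIiIiIiIRERERERERERERERERERERERIiIiIiIiIiIiIiIiIiIhEREREREREREREREREREREREiIiIiIiIiIiIiIiIiIiERERERERERERERERERERERESIiIiIiIiIiIiIiIiIiIhERERERERERERERERERERERIiIiIiIiIiIiIiIiIiIiIREREREREREREREREREREREiIiIiIiIiIiIiIiIiIiIhERERERERERERERERERERESIiIiIiIiIiIiIiIiIiIiIRERERERERERERERERERERIiIiIiIiIiIiIiIiIiIiIhEREREREREREREREREREREiIiIiIiIiIiIiIiIiIiIiIRERERERERERERERERERESIiIiIiIiIiIiIiIiIiIiIhERERERERERERERERERERIiIiIiIiIiIiIiIiIiIiIiIREREREREREREREREREREiIiIiIiIiIiIiIiIiIiIiIhERERERERERERERERERESIiIiIiIiIiIiIiIiIiIiIiIRERERERERERERERERERIiIiIiIiIiIiIiIiIiIiIiIhEREREREREREREREREREiIiIiIiIiIiIiIiIiIiIiIiERERERERERERERERERETIiIiIiIiIiIiIiIiIiIiIiIhERERERERERERERERERMyIiIiIiIiIiIiIiIiIiIiIiEREREREREREREREREREzMiIiIiIiIiIiIiIiIiIiIiIRERERERERERERERERETMzIiIiIiIiIiIiIiIiIiIiIiERERERERERERERERERMzMyIiIiIiIiIiIiIiIiIiIiIREREREREREREREREREzMzMiIiIiIiIiIiIiIiIiIiIhERERERERERERERERETMzMyIiIiIiIiIiIiIiIiIiIiERERERERERERERERERMzMzMiIiIiIiIiIiIiIiIiIiIREREREREREREREREREzMzMzIiIiIiIiIiIiIiIiIiIhERERERERERERERERETMzMzMyIiIiIiIiIiIiIiIiIiERERERERERERERERERMzMzMzMiIiIiIiIiIiIiIiIiIREREREREREREREREREzMzMzMyIiIiIiIiIiIiIiIiIhERERERERERERERERETMzMzMzMiIiIiIiIiIiIiIiIiERERERERERERERERERMzMzMzMyIiIiIiIiIiIiIiIiIREREREREREREREREREzMzMzMzMiIiIiIiIiIiIiIiIhERERERERERERERERETMzMzMzMyIiIiIiIiIiIiIiIiERERERERERERERERERMzMzMzMzMiIiIiIiIiIiIiIiIREREREREREREREREREzMzMzMzMyIiIiIiIiIiIiIiIhERERERERERERERERETMzMzMzMzIiIiIiIiIiIiIiIiERERERERERERERERERMzMzMzMzMiIiIiIiIiIiIiIiIREREREREREREREREREzMzMzMzMzIiIiIiIiIiIiIiIRERERERERERERERERETMzMzMzMzMiIiIiIiIiIiIiIhERERERERERERERERERMzMzMzMzMyIiIiIiIiIiIiIiEREREREREREREREREREzMzMzMzMzIiIiIiIiIiIiIiERERERERERERERERERETMzMzMzMzMiIiIiIiIiIiIiIRERERERERERERERERERMzMzMzMzMyIiIiIiIiIiIiIREREREREREREREREREREzMzMzMzMzIiIiIiIiIiIiIhERERERERERERERERERETMzMzMzMzMiIiIiIiIiIiIhERERERERERERERERERERMzMzMzMzMyIiIiIiIiIiIiEREREREREREREREREREREzMzMzMzMzIiIiIiIiIiIiERERERERERERERERERERETMzMzMzMzMiIiIiIiIiIiERERERERERERERERERERERMzMzMzMzMyIiIiIiIiIiEREREREREREREREREREREREzMzMzMzMzIiIiIiIiIiERERERERERERERERERERERETMzMzMzMzMiIiIiIiIiERERERERERERERERERERERER"/>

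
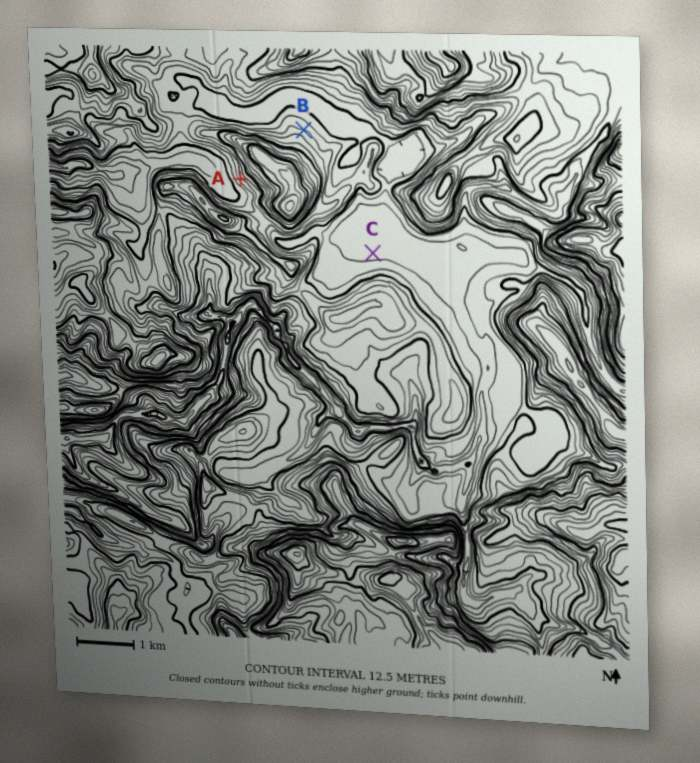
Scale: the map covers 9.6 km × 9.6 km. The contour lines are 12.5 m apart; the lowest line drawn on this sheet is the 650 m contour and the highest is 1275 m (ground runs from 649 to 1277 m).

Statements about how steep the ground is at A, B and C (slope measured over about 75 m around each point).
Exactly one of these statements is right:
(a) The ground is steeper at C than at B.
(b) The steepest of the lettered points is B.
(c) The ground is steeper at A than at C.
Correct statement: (c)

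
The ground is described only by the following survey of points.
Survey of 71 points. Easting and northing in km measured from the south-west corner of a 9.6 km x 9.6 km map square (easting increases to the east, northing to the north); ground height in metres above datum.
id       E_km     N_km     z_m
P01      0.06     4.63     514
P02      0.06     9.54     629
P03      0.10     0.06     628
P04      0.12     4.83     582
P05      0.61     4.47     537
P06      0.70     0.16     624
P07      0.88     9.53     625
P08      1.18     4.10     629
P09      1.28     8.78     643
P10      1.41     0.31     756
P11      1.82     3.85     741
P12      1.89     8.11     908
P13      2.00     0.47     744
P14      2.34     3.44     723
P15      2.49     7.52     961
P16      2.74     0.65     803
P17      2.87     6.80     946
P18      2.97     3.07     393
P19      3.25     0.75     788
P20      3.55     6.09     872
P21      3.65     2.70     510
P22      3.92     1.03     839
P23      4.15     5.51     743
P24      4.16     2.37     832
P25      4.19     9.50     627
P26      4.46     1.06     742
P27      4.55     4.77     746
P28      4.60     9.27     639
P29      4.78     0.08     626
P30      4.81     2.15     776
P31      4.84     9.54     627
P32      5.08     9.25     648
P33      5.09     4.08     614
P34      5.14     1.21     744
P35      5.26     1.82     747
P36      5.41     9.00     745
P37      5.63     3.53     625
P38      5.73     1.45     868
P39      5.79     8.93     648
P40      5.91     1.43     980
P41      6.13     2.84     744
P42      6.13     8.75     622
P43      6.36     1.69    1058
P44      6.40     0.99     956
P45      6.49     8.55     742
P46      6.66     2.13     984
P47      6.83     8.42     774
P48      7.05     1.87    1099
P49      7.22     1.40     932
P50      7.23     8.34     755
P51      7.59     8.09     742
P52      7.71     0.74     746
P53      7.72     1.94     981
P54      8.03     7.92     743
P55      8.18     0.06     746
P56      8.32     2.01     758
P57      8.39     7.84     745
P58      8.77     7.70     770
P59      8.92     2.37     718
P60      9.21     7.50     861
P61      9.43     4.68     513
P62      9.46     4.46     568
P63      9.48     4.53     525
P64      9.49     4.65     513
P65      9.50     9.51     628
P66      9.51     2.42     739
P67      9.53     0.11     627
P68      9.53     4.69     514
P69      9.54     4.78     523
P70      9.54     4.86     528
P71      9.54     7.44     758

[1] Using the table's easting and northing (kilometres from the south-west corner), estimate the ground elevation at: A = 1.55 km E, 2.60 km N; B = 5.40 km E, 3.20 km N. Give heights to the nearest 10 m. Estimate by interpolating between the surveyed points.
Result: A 860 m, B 710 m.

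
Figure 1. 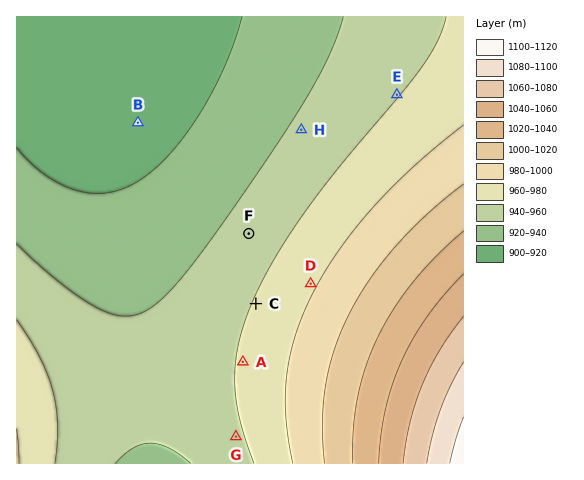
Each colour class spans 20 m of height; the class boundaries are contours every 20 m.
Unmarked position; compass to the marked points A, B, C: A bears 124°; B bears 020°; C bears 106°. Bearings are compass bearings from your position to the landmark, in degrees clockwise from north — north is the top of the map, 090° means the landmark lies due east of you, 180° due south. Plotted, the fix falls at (89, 257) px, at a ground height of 930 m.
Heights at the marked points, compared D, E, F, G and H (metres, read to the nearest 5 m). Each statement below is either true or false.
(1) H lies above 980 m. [false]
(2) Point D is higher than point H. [true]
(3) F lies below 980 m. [true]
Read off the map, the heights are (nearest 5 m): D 975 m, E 960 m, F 950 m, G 955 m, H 945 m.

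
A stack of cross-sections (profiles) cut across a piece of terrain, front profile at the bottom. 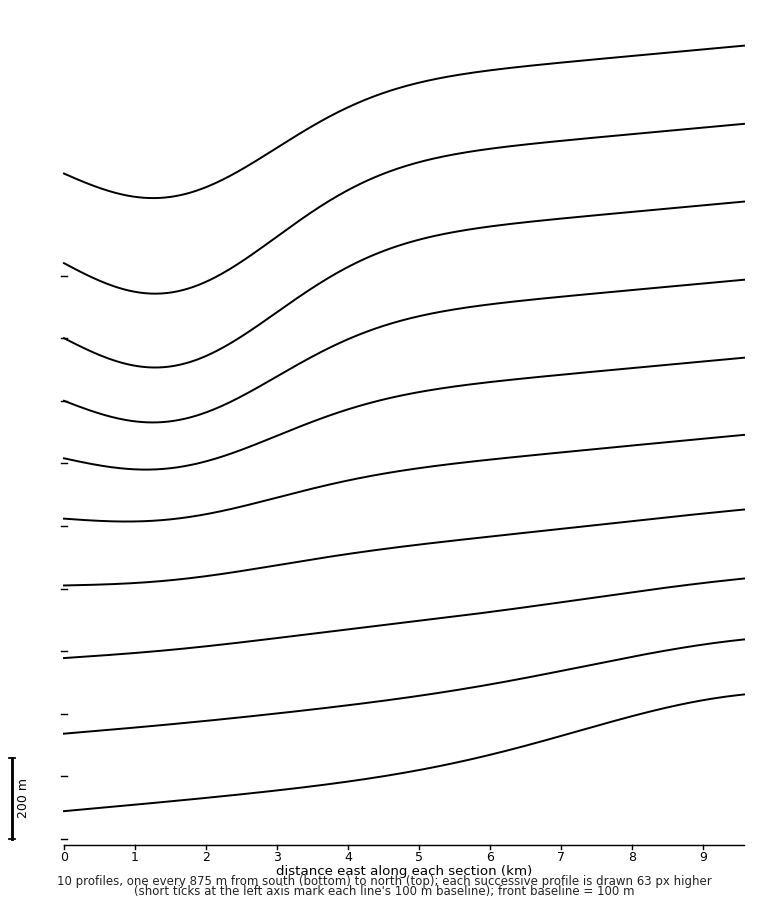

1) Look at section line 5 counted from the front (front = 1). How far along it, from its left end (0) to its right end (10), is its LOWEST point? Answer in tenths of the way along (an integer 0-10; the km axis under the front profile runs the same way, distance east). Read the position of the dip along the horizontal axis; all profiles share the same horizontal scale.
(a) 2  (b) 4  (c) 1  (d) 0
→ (c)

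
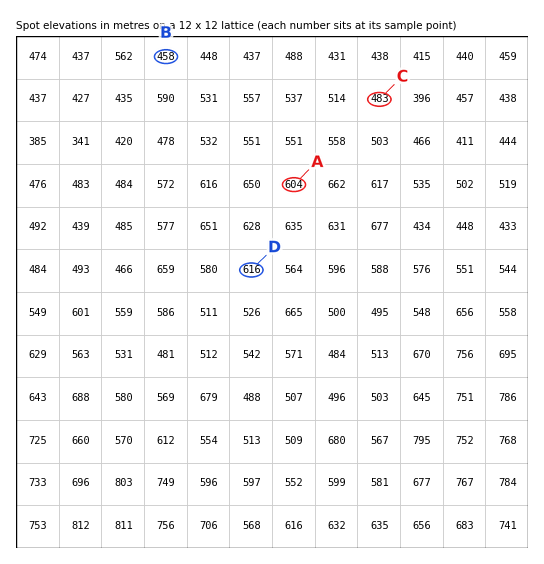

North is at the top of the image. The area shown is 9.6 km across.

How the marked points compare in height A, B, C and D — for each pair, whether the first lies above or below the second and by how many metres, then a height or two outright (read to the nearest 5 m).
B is below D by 155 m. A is above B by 145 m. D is above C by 130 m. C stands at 485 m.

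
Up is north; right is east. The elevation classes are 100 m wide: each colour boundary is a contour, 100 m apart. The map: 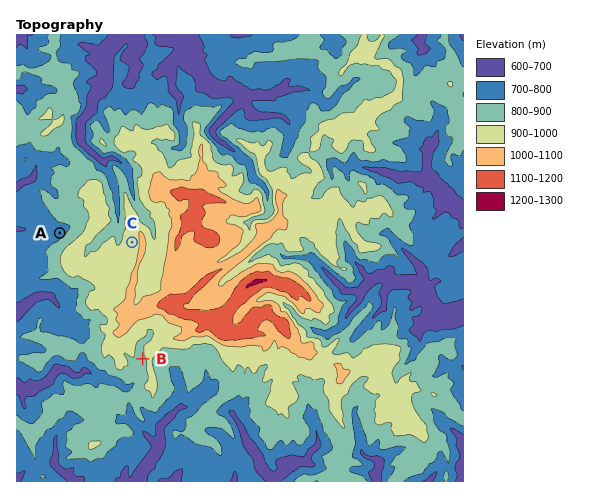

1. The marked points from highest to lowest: C B A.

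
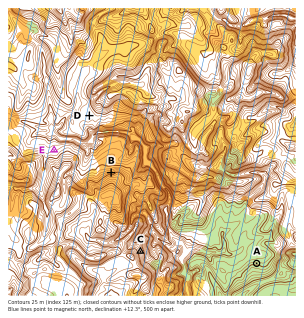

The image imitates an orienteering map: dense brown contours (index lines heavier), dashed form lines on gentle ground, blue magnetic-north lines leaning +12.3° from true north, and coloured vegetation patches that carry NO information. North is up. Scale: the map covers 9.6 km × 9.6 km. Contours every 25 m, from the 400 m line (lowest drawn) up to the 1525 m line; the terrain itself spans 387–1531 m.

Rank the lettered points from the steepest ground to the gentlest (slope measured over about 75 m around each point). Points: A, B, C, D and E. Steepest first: C B A E D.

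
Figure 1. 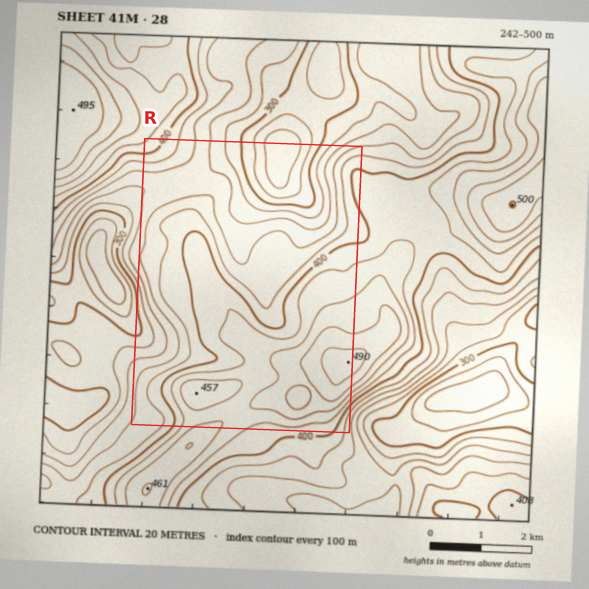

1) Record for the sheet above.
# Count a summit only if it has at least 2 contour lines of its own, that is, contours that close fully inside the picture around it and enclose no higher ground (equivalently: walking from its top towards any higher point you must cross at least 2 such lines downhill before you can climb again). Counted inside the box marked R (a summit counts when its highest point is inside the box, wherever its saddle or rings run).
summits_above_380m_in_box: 1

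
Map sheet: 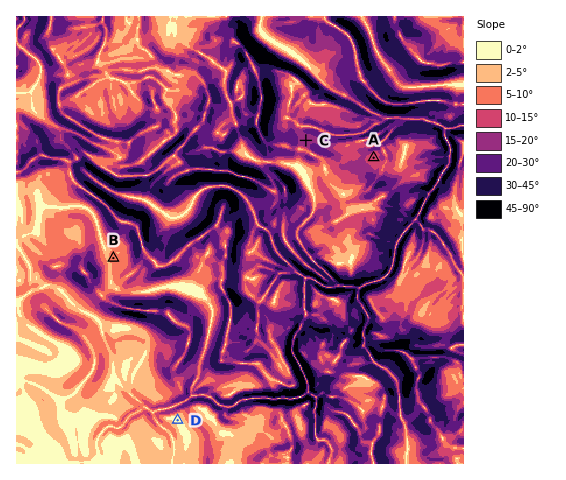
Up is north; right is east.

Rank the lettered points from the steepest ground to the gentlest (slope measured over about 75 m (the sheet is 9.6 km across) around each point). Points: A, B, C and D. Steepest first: C A B D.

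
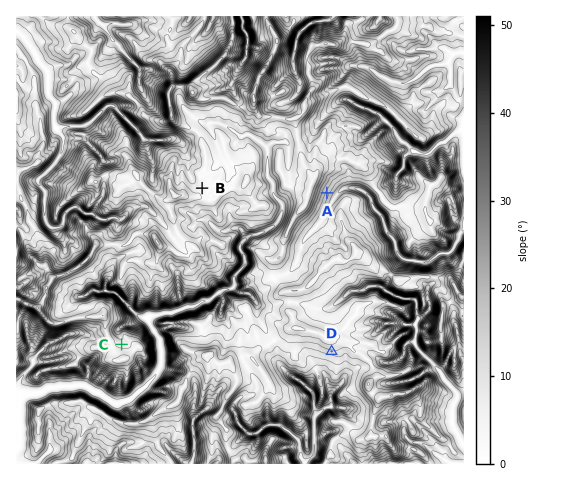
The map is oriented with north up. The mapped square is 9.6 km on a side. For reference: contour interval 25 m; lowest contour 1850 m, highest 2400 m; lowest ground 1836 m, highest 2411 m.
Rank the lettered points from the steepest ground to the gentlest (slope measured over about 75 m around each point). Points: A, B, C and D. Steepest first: A D C B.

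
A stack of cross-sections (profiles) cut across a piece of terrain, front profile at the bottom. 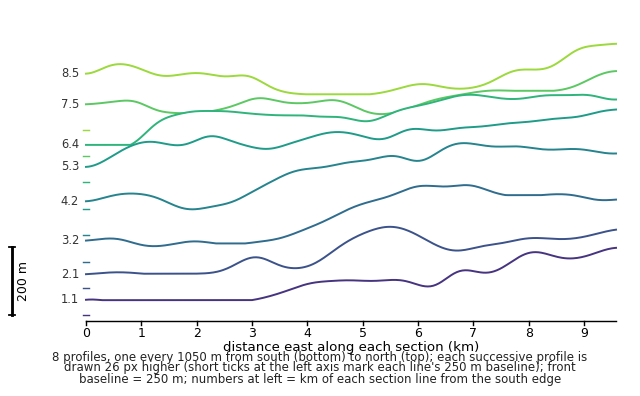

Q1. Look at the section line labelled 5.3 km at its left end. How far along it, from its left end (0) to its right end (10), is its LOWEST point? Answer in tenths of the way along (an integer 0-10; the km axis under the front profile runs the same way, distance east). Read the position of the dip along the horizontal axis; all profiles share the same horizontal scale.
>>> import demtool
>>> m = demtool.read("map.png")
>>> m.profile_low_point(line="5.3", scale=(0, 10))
0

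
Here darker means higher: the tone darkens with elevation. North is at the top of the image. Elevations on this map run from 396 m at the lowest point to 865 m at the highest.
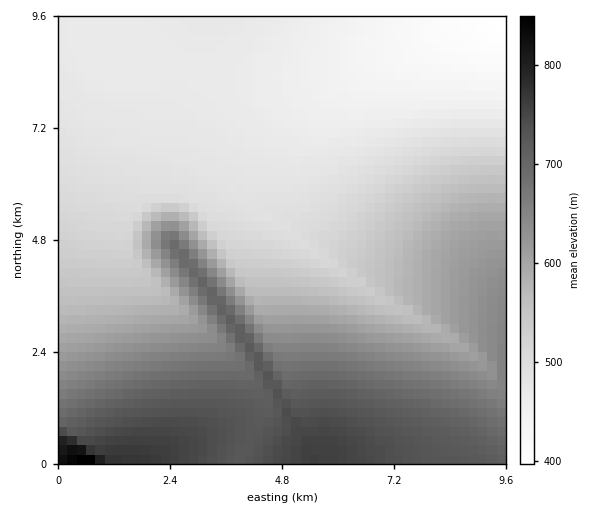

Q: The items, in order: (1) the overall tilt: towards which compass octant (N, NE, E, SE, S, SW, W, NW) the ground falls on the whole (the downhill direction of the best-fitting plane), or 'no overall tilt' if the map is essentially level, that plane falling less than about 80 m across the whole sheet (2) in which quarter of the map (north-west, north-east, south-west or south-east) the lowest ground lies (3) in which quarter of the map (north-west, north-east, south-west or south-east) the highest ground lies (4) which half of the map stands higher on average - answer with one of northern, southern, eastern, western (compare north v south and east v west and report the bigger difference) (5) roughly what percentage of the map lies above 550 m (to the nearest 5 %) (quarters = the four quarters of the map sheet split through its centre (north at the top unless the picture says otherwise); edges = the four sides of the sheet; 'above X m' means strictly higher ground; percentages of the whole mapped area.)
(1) On the whole the ground falls towards the north.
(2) The lowest ground is in the north-east quarter.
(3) The highest point lies in the south-west quarter of the map.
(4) Taken as a whole, the southern half is higher than the northern.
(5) Roughly 50 % of the ground is higher than 550 m.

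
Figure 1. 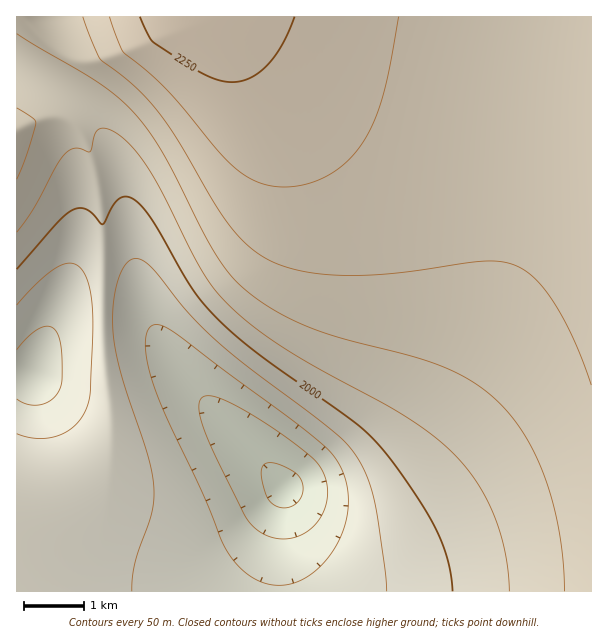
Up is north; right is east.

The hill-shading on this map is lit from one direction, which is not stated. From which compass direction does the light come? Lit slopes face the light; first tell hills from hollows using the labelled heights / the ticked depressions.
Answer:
NW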